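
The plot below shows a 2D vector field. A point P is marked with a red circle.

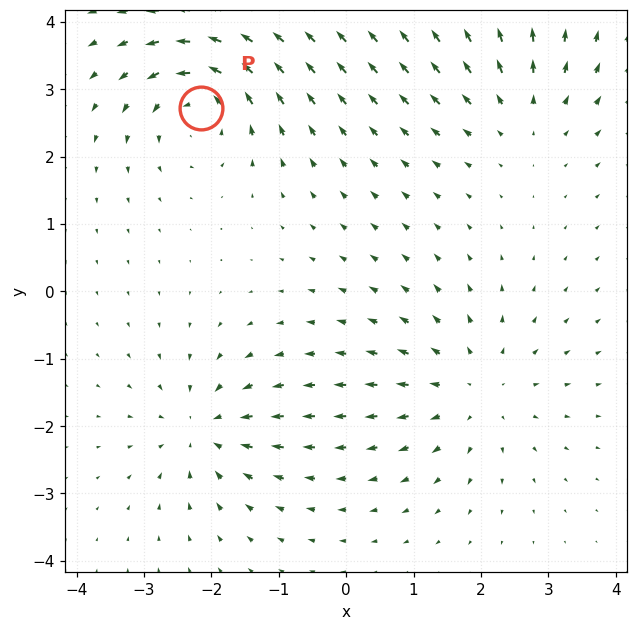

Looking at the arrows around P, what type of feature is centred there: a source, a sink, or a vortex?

At P (-2.2, 2.7) the arrows circulate counterclockwise. Divergence ≈0, curl about +6 — near-zero divergence with nonzero curl is a vortex.

vortex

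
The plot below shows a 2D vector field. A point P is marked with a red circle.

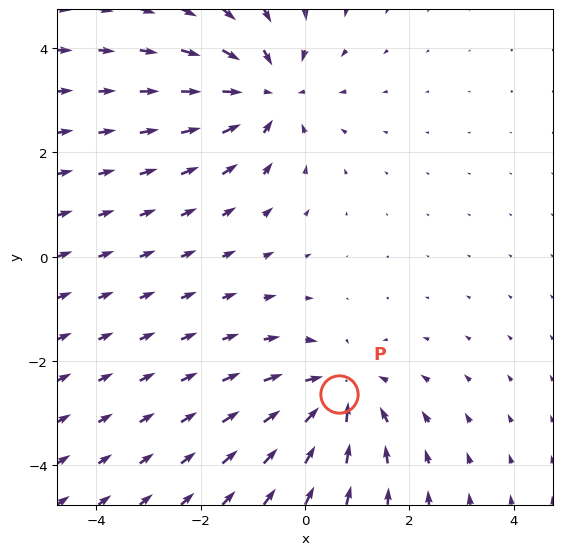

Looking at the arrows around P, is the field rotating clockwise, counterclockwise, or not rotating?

not rotating

Near P at (0.6, -2.6) the arrows show no circulation. The curl there is ≈0.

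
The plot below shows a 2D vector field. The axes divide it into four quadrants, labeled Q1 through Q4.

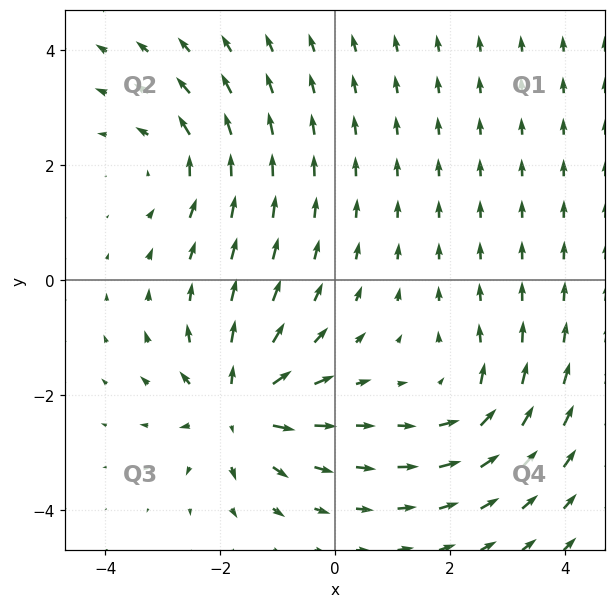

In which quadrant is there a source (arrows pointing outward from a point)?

The source sits at approximately (-1.7, -2.2), which lies in quadrant Q3. The divergence there is about +5, positive as expected for a source.

Q3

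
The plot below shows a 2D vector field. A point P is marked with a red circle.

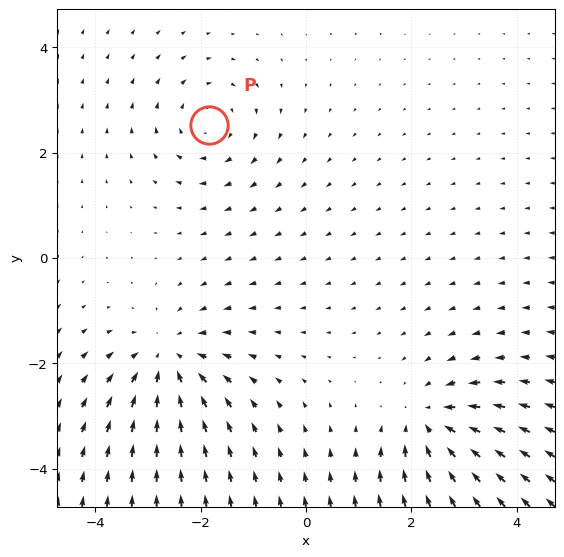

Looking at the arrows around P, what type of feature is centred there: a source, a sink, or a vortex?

At P (-1.8, 2.5) the arrows circulate clockwise. Divergence ≈0, curl about -3 — near-zero divergence with nonzero curl is a vortex.

vortex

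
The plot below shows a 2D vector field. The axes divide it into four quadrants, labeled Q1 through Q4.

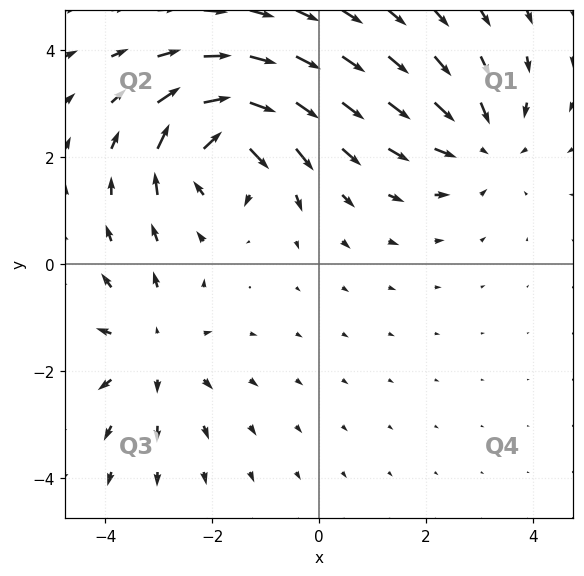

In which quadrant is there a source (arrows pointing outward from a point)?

Q3

The source sits at approximately (-3.1, -1.6), which lies in quadrant Q3. The divergence there is about +2, positive as expected for a source.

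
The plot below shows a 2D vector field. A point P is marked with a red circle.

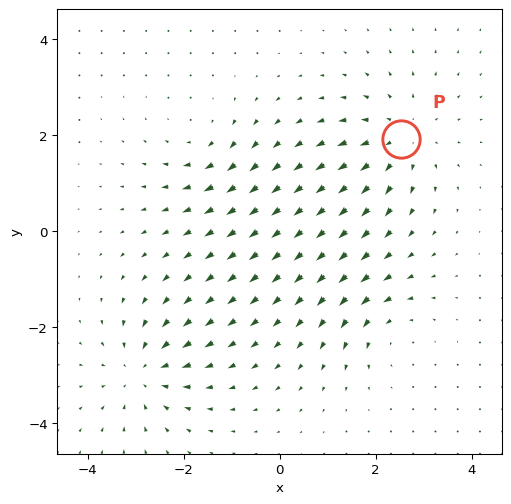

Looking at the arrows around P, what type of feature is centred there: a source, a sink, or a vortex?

At P (2.5, 1.9) the arrows spread outward. Divergence about +3, curl ≈0 — positive divergence with near-zero curl is a source.

source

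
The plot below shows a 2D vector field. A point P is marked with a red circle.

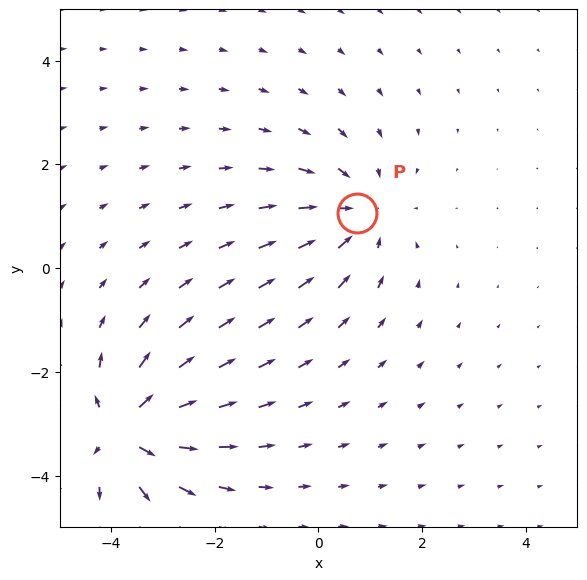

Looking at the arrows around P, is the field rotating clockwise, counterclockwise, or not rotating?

not rotating

Near P at (0.7, 1.1) the arrows show no circulation. The curl there is ≈0.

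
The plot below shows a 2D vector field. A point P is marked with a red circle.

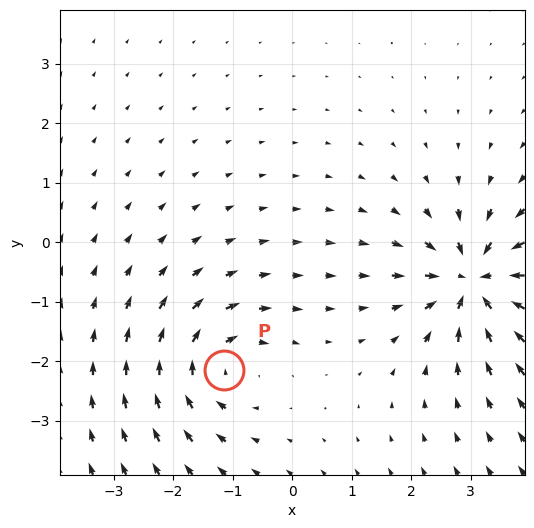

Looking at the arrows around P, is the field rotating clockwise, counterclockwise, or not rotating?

Near P at (-1.1, -2.1) the arrows circulate clockwise. The curl (z-component) there is about -3; negative curl means clockwise rotation.

clockwise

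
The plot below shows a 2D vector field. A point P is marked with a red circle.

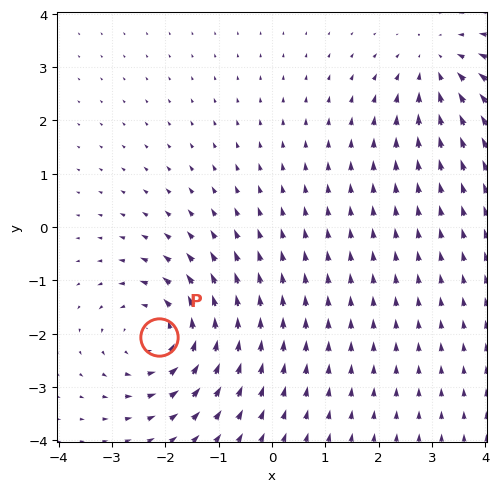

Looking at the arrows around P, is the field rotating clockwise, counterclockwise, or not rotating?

Near P at (-2.1, -2.1) the arrows circulate counterclockwise. The curl (z-component) there is about +3; positive curl means counterclockwise rotation.

counterclockwise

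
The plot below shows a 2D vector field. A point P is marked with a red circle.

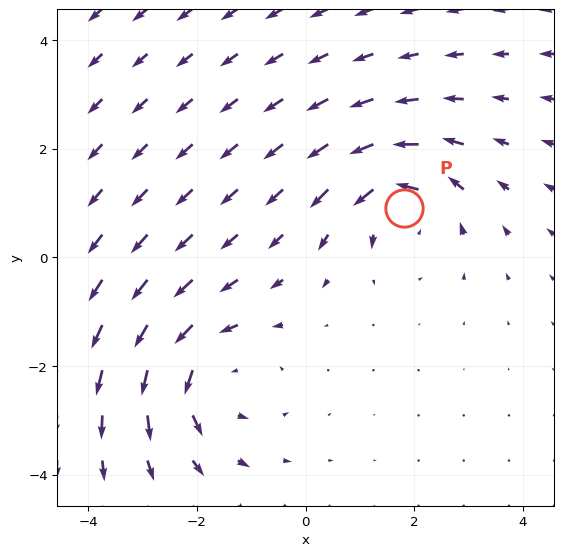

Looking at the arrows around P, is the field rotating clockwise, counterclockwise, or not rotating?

Near P at (1.8, 0.9) the arrows circulate counterclockwise. The curl (z-component) there is about +4; positive curl means counterclockwise rotation.

counterclockwise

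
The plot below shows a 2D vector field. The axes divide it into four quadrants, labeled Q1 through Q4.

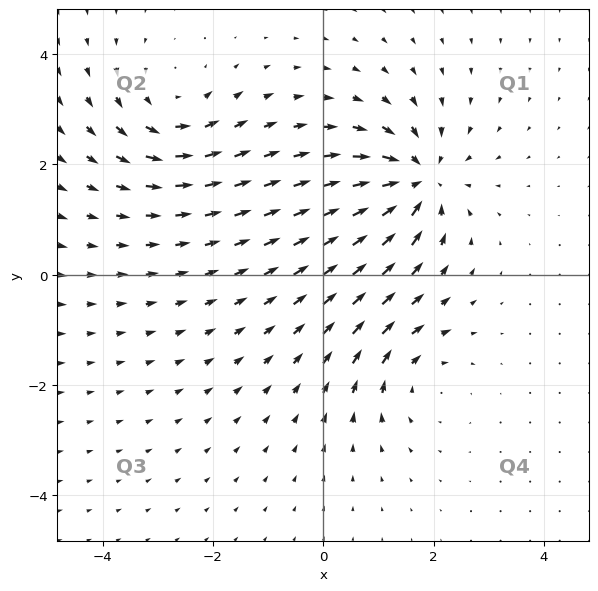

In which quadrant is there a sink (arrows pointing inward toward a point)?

Q1

The sink sits at approximately (1.7, 1.7), which lies in quadrant Q1. The divergence there is about -5, negative as expected for a sink.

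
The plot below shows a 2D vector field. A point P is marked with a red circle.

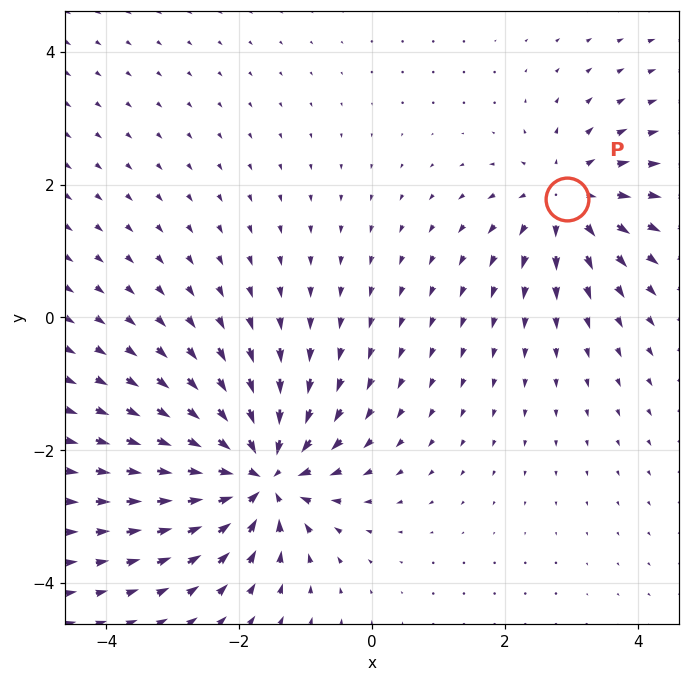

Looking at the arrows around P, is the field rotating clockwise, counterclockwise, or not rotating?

not rotating

Near P at (2.9, 1.8) the arrows show no circulation. The curl there is ≈0.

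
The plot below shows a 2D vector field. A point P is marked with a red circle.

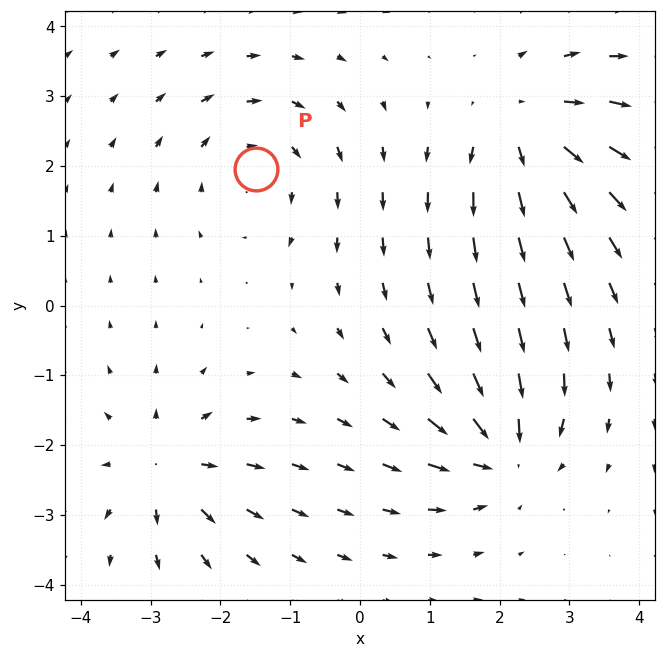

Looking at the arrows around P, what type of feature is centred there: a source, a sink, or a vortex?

At P (-1.5, 2.0) the arrows circulate clockwise. Divergence ≈0, curl about -4 — near-zero divergence with nonzero curl is a vortex.

vortex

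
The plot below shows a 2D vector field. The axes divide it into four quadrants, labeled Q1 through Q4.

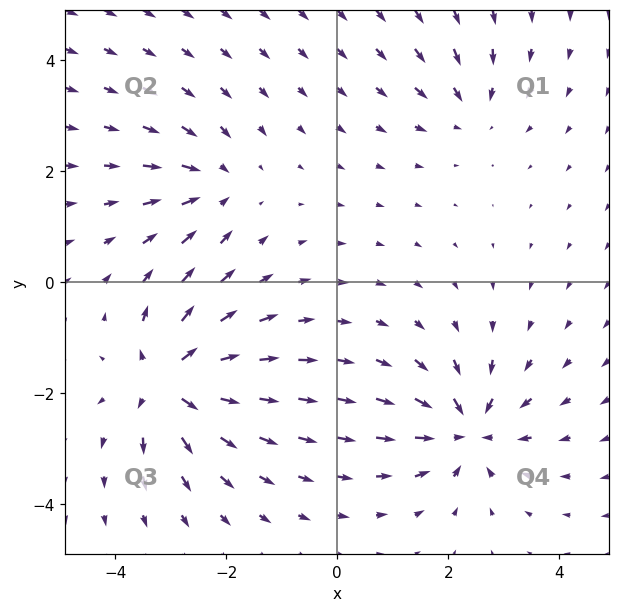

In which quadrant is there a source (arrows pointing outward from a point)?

The source sits at approximately (-3.0, -1.8), which lies in quadrant Q3. The divergence there is about +7, positive as expected for a source.

Q3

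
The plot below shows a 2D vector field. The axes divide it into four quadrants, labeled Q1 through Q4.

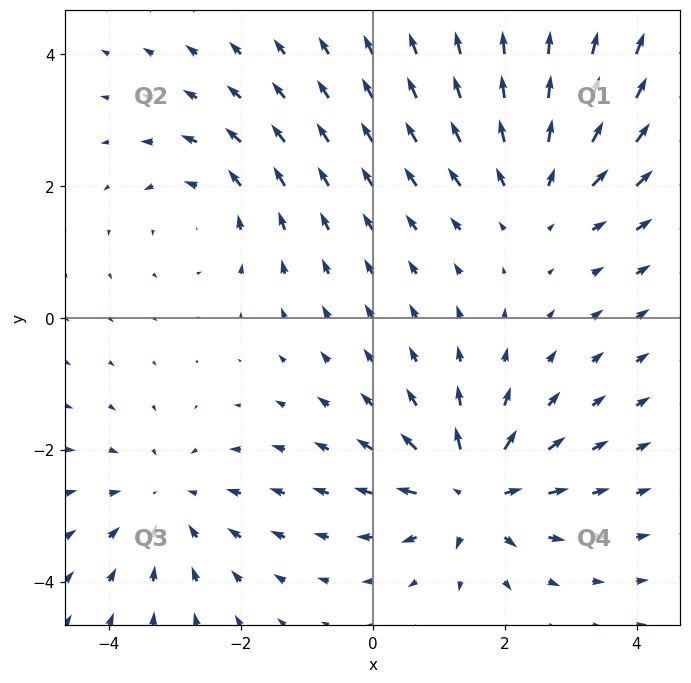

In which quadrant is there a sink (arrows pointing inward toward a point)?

Q3

The sink sits at approximately (-3.1, -2.8), which lies in quadrant Q3. The divergence there is about -3, negative as expected for a sink.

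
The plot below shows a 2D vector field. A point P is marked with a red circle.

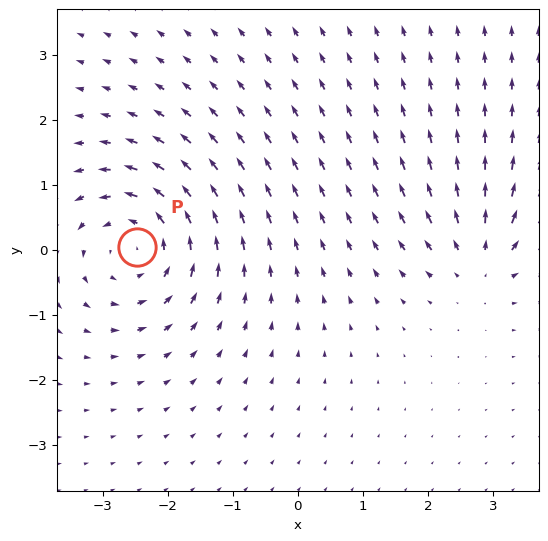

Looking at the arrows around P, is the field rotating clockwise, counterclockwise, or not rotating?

counterclockwise

Near P at (-2.5, 0.1) the arrows circulate counterclockwise. The curl (z-component) there is about +5; positive curl means counterclockwise rotation.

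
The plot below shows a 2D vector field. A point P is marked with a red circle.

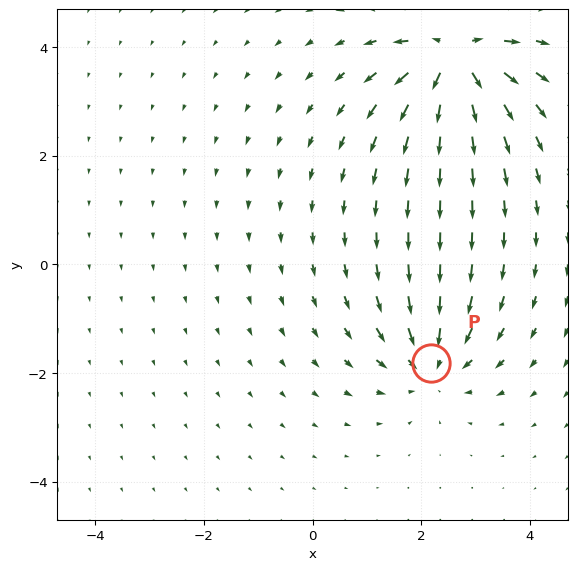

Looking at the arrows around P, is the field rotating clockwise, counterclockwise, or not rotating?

Near P at (2.2, -1.8) the arrows show no circulation. The curl there is ≈0.

not rotating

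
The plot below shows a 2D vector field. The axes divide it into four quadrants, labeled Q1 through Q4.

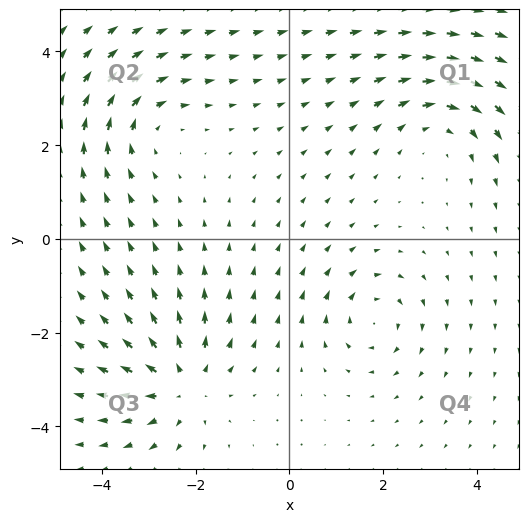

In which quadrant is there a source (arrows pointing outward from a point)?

Q3

The source sits at approximately (-2.3, -3.1), which lies in quadrant Q3. The divergence there is about +5, positive as expected for a source.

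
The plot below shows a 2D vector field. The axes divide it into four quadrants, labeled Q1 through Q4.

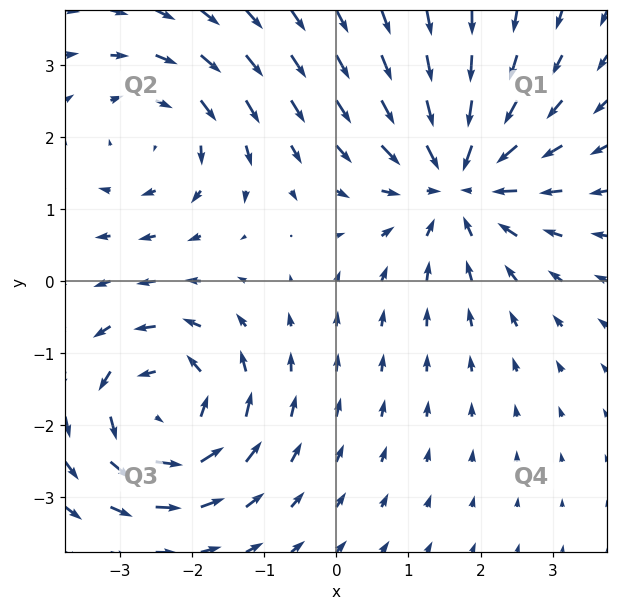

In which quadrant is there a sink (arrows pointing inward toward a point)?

Q1

The sink sits at approximately (1.7, 1.4), which lies in quadrant Q1. The divergence there is about -5, negative as expected for a sink.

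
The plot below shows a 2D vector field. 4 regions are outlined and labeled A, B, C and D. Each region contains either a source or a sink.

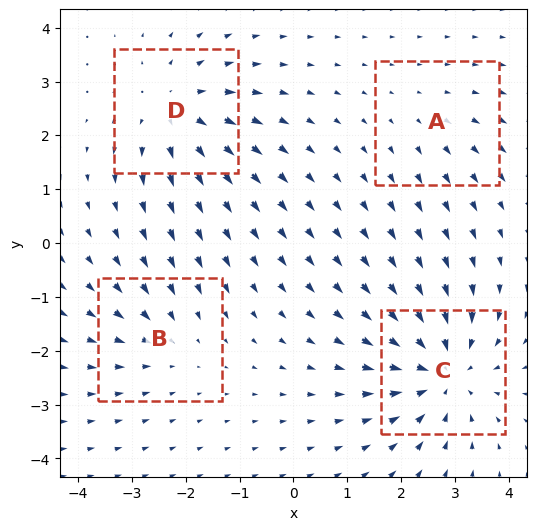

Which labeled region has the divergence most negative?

Divergence at each region's feature centre — A: about +2, B: about -3, C: about -6, D: about +5. Region C is most negative.

C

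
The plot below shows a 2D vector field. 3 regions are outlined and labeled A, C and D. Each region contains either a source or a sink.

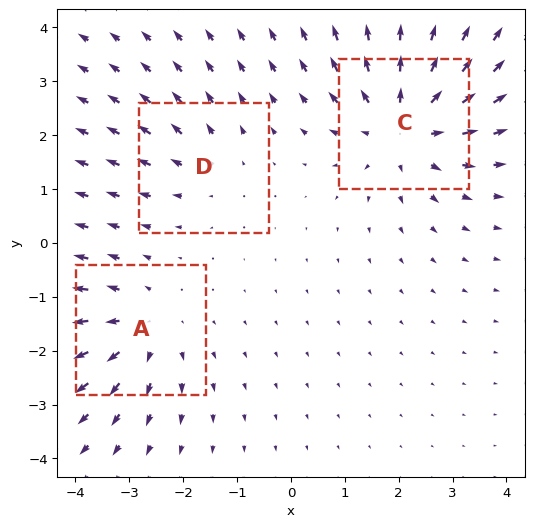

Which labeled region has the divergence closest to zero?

Divergence at each region's feature centre — A: about +3, C: about +4, D: about +2. Region D is closest to zero.

D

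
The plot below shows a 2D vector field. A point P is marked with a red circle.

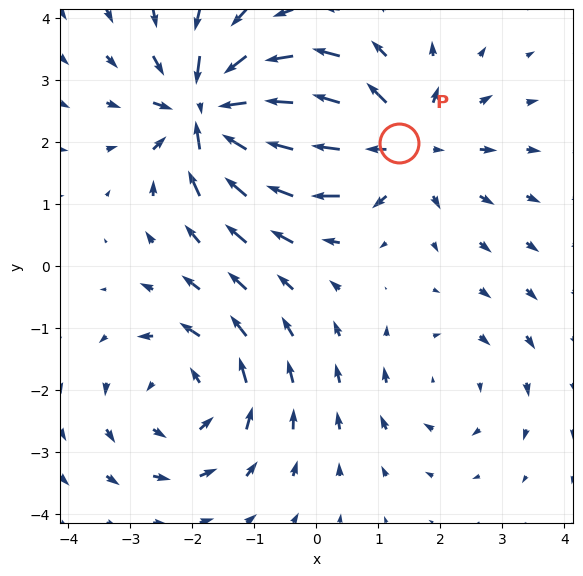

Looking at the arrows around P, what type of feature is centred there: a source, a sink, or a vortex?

At P (1.3, 2.0) the arrows spread outward. Divergence about +4, curl ≈0 — positive divergence with near-zero curl is a source.

source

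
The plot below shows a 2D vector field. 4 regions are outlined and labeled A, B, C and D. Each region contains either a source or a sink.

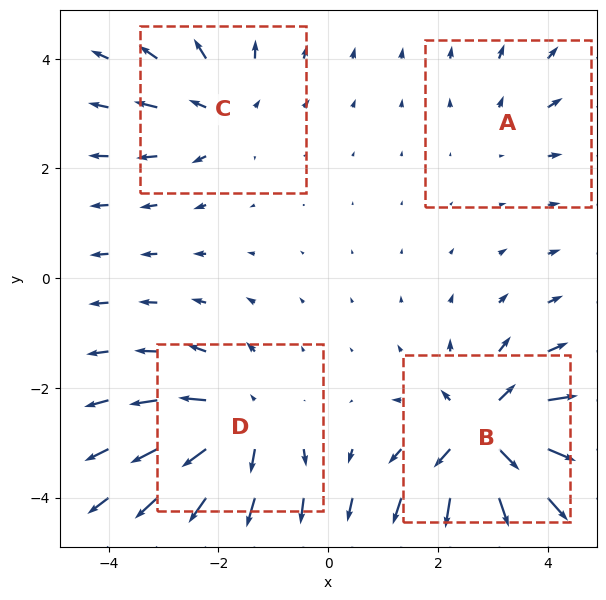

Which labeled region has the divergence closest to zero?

Divergence at each region's feature centre — A: about +2, B: about +7, C: about +4, D: about +5. Region A is closest to zero.

A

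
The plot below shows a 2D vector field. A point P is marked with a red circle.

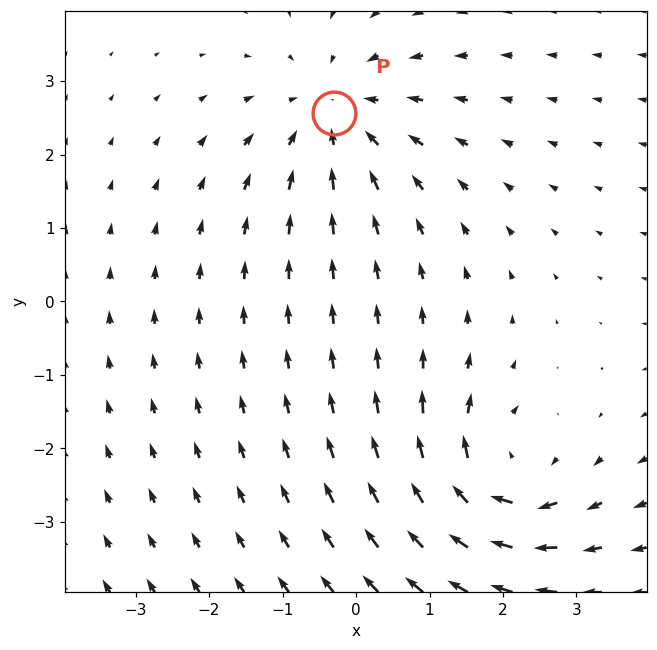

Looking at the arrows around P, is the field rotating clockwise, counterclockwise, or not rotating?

Near P at (-0.3, 2.6) the arrows show no circulation. The curl there is ≈0.

not rotating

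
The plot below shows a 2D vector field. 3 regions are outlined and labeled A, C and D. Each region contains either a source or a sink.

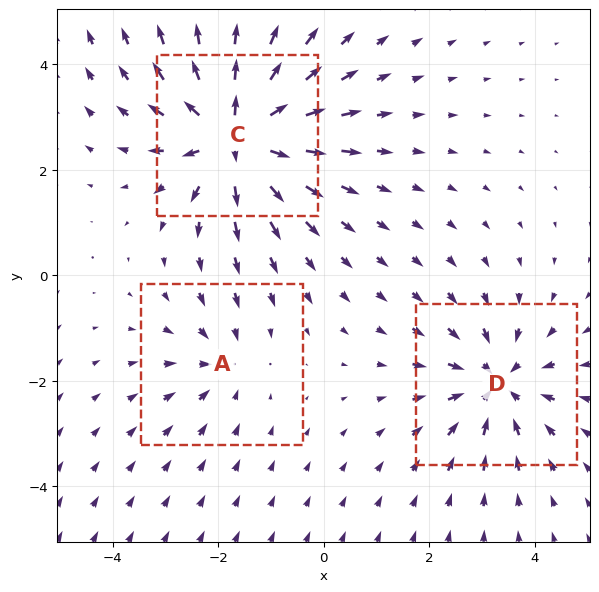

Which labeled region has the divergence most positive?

Divergence at each region's feature centre — A: about -2, C: about +5, D: about -4. Region C is most positive.

C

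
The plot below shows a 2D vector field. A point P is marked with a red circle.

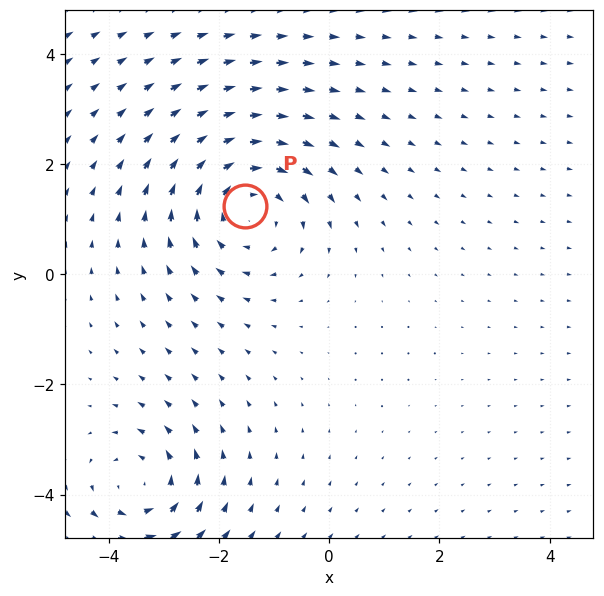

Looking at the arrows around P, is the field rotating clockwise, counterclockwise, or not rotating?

clockwise

Near P at (-1.5, 1.2) the arrows circulate clockwise. The curl (z-component) there is about -4; negative curl means clockwise rotation.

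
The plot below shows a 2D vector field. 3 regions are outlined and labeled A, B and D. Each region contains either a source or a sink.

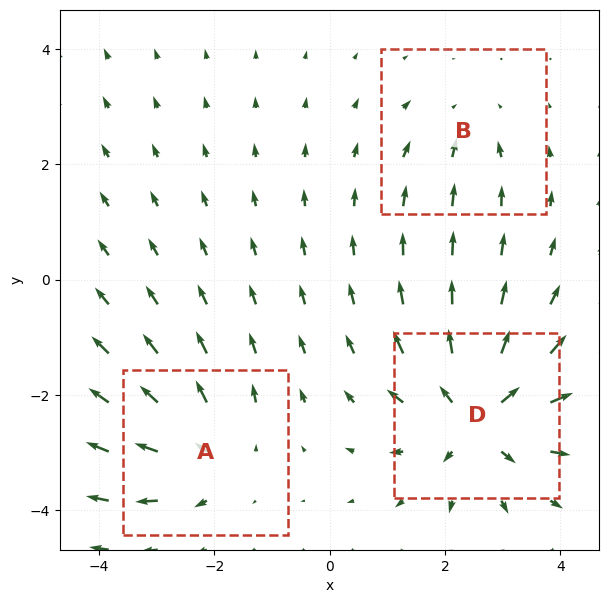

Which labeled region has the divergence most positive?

D

Divergence at each region's feature centre — A: about +3, B: about -2, D: about +5. Region D is most positive.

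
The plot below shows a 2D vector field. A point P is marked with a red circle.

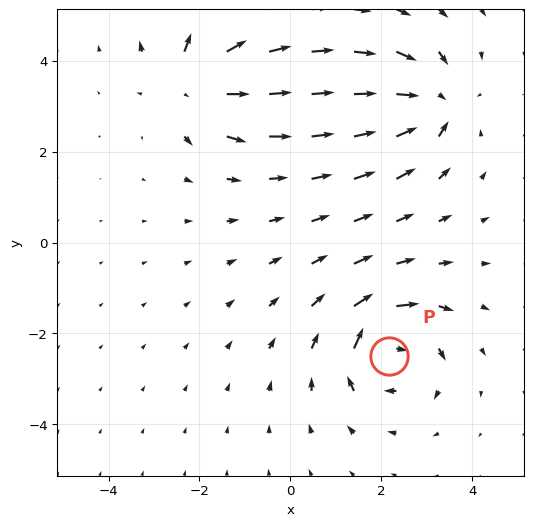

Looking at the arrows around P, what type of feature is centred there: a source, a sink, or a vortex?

vortex

At P (2.2, -2.5) the arrows circulate clockwise. Divergence ≈0, curl about -6 — near-zero divergence with nonzero curl is a vortex.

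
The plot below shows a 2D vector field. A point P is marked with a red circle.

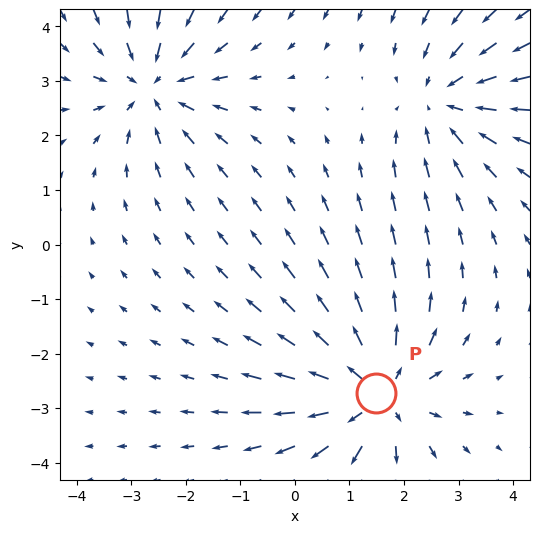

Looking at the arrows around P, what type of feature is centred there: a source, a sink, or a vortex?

At P (1.5, -2.7) the arrows spread outward. Divergence about +5, curl ≈0 — positive divergence with near-zero curl is a source.

source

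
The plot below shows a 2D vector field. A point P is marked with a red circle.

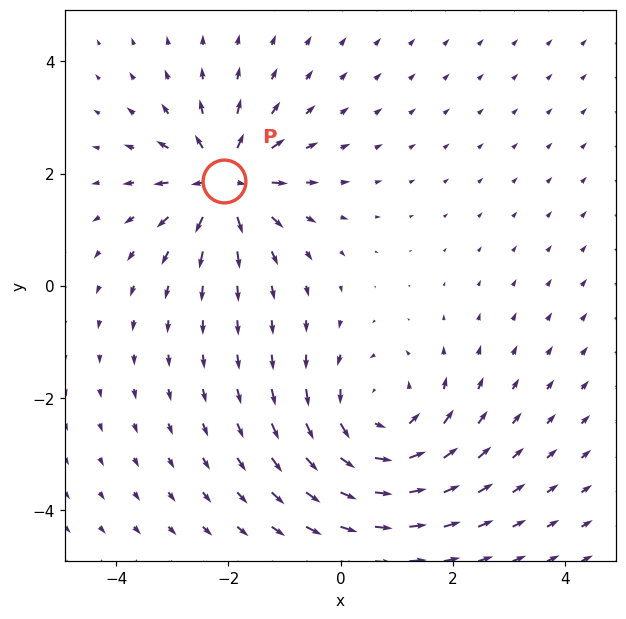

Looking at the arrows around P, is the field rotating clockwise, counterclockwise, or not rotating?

Near P at (-2.1, 1.9) the arrows show no circulation. The curl there is ≈0.

not rotating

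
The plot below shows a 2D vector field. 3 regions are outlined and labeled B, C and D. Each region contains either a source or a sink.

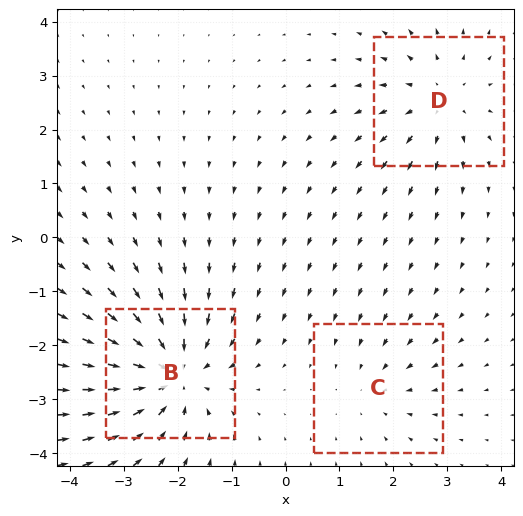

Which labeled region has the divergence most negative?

B

Divergence at each region's feature centre — B: about -5, C: about -2, D: about +3. Region B is most negative.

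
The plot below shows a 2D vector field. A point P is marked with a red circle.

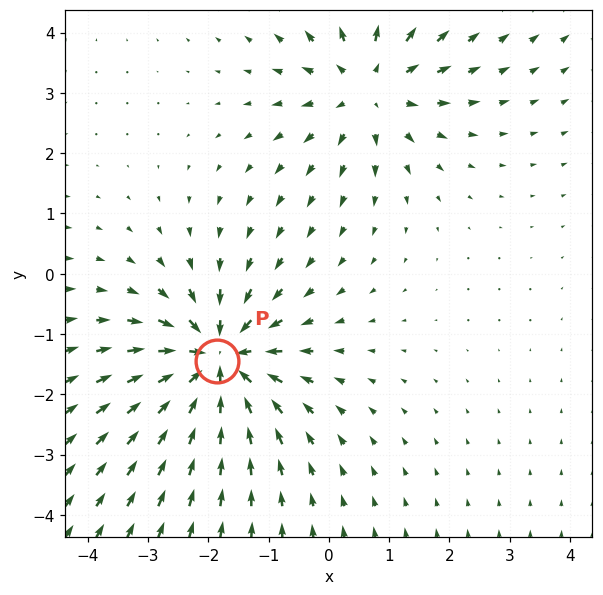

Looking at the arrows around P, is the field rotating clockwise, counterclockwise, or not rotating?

not rotating

Near P at (-1.9, -1.4) the arrows show no circulation. The curl there is ≈0.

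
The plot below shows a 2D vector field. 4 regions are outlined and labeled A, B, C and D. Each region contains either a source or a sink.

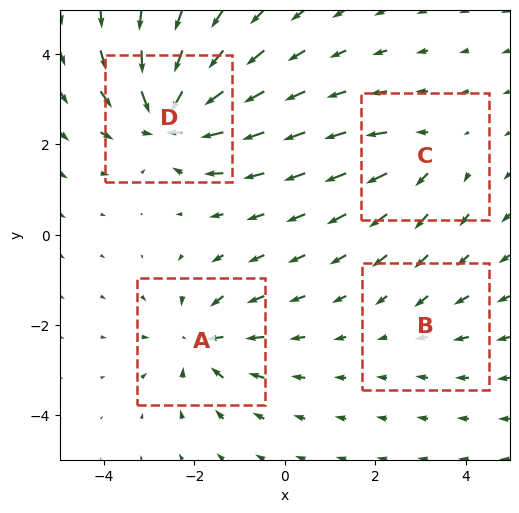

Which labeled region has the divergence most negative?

D

Divergence at each region's feature centre — A: about -5, B: about -2, C: about +4, D: about -8. Region D is most negative.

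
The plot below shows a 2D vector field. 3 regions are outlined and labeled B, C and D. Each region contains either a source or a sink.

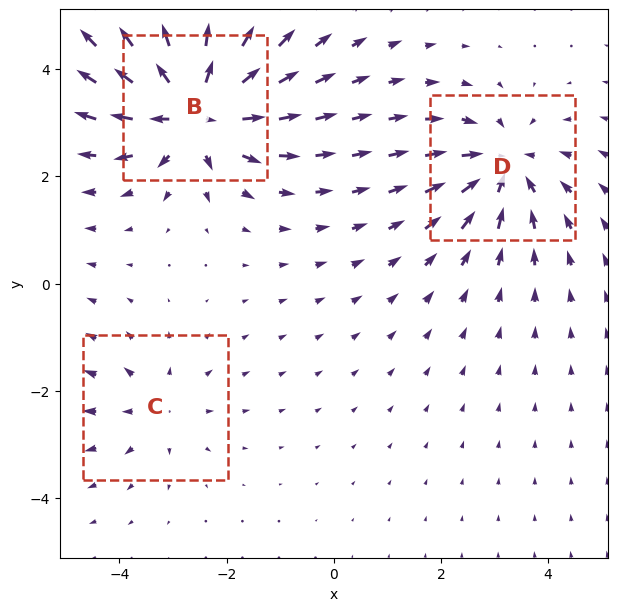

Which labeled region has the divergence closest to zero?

C

Divergence at each region's feature centre — B: about +6, C: about +2, D: about -4. Region C is closest to zero.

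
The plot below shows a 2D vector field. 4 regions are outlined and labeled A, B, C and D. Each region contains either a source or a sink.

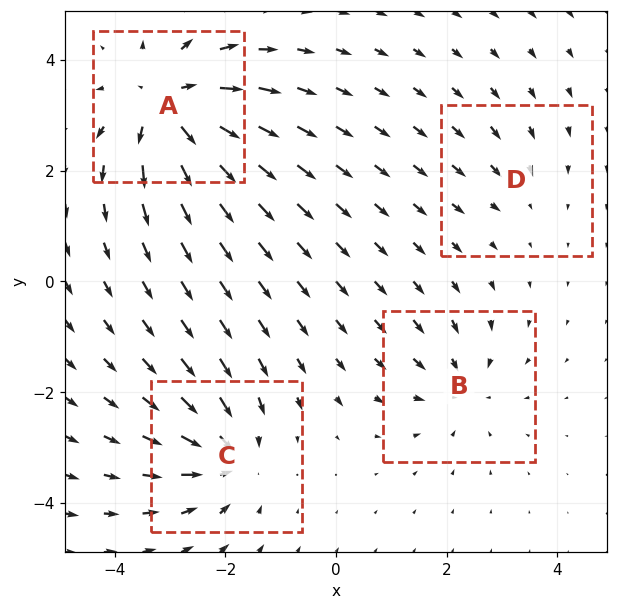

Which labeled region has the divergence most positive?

A

Divergence at each region's feature centre — A: about +7, B: about -4, C: about -5, D: about -2. Region A is most positive.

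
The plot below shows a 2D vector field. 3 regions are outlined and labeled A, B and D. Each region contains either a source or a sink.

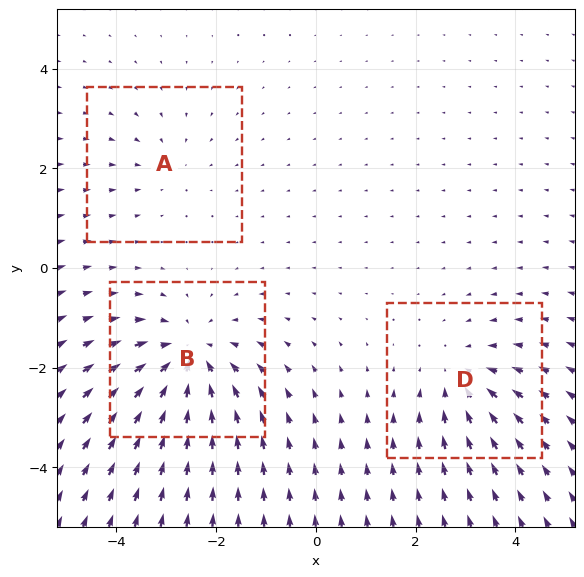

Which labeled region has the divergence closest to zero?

Divergence at each region's feature centre — A: about -2, B: about -5, D: about -3. Region A is closest to zero.

A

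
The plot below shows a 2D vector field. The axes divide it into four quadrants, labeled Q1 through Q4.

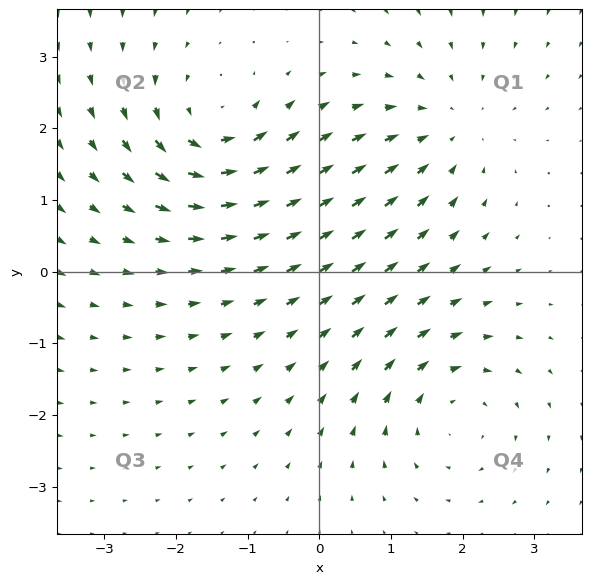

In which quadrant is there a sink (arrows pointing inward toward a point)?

The sink sits at approximately (1.8, 2.0), which lies in quadrant Q1. The divergence there is about -4, negative as expected for a sink.

Q1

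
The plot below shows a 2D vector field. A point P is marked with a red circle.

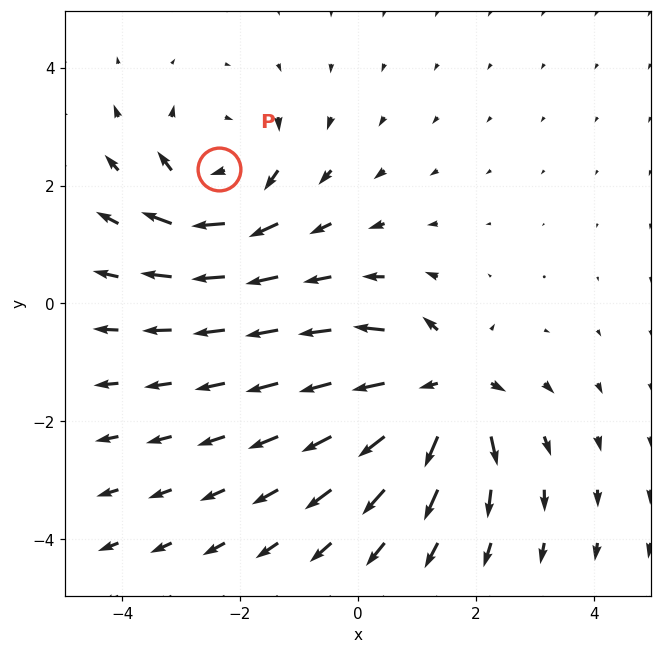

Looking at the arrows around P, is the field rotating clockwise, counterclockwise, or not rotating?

clockwise

Near P at (-2.4, 2.3) the arrows circulate clockwise. The curl (z-component) there is about -4; negative curl means clockwise rotation.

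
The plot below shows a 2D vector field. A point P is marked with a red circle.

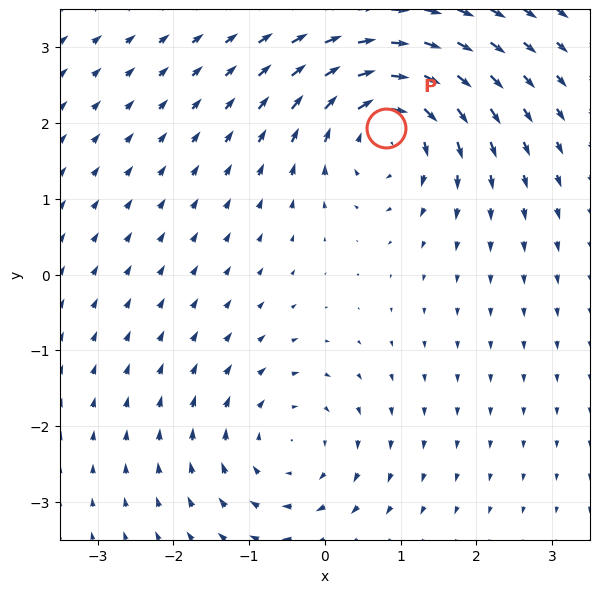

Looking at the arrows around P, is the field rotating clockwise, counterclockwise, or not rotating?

Near P at (0.8, 1.9) the arrows circulate clockwise. The curl (z-component) there is about -5; negative curl means clockwise rotation.

clockwise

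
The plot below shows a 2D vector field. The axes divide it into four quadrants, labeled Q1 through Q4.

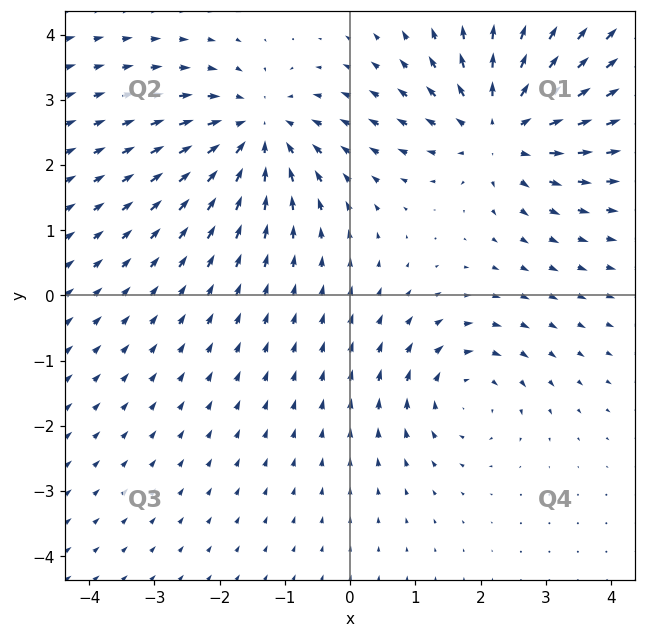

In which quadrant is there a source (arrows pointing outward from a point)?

The source sits at approximately (2.3, 2.6), which lies in quadrant Q1. The divergence there is about +4, positive as expected for a source.

Q1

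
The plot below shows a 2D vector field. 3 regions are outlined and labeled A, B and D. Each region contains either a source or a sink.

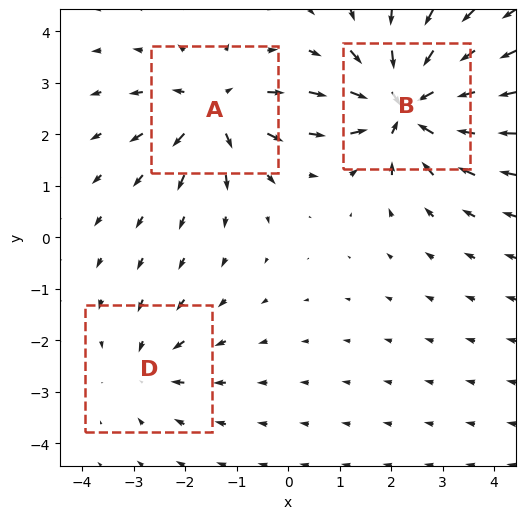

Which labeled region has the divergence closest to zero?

D

Divergence at each region's feature centre — A: about +4, B: about -5, D: about -2. Region D is closest to zero.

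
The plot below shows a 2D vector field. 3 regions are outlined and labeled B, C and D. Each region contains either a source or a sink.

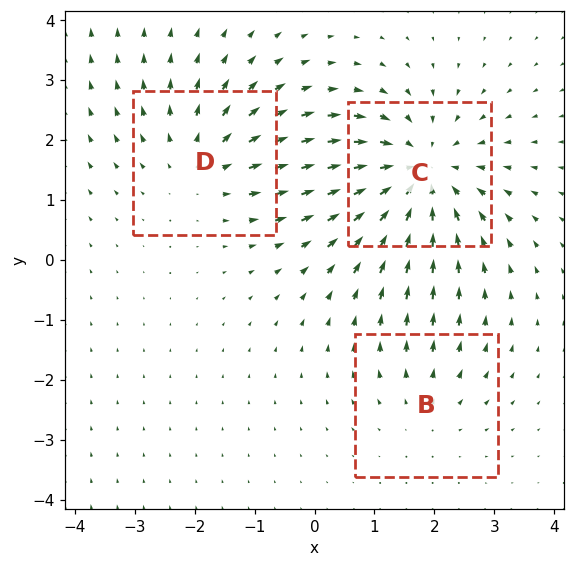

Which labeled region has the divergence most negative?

C

Divergence at each region's feature centre — B: about +2, C: about -4, D: about +3. Region C is most negative.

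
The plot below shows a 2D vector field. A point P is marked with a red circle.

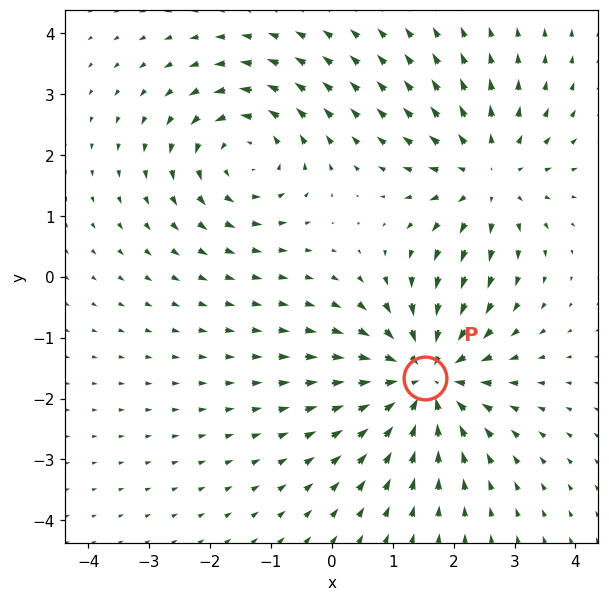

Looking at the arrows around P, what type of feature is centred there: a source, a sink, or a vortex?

sink

At P (1.5, -1.7) the arrows converge inward. Divergence about -4, curl ≈0 — negative divergence with near-zero curl is a sink.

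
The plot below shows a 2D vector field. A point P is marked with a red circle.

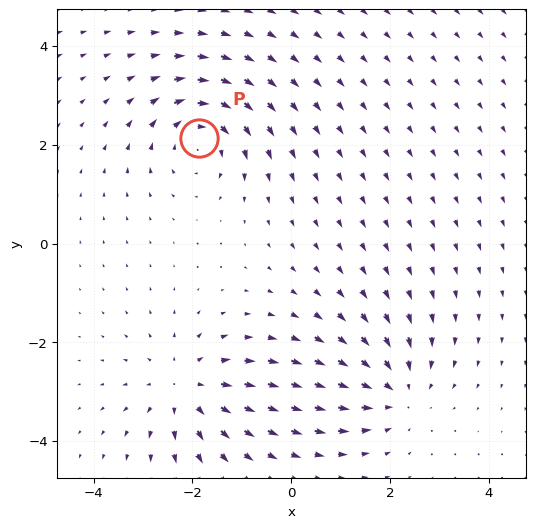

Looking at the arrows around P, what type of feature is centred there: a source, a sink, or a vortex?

At P (-1.9, 2.1) the arrows circulate clockwise. Divergence ≈0, curl about -6 — near-zero divergence with nonzero curl is a vortex.

vortex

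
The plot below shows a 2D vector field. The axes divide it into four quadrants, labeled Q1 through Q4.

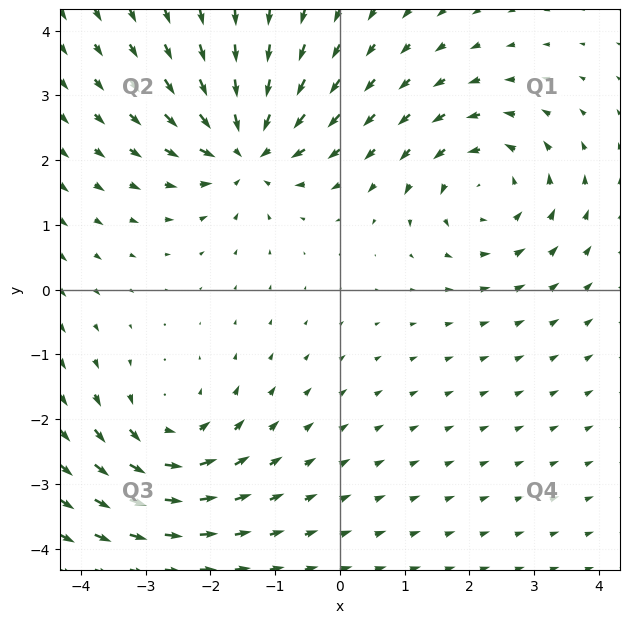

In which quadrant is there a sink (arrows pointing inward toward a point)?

The sink sits at approximately (-1.4, 2.2), which lies in quadrant Q2. The divergence there is about -6, negative as expected for a sink.

Q2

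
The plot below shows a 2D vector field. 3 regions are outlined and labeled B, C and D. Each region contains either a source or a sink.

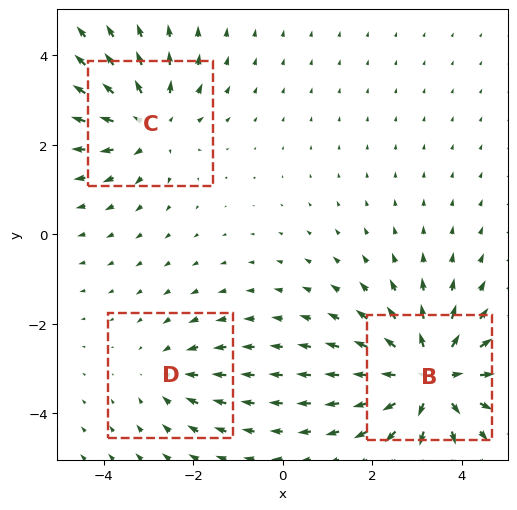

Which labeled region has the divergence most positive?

B

Divergence at each region's feature centre — B: about +5, C: about +3, D: about -2. Region B is most positive.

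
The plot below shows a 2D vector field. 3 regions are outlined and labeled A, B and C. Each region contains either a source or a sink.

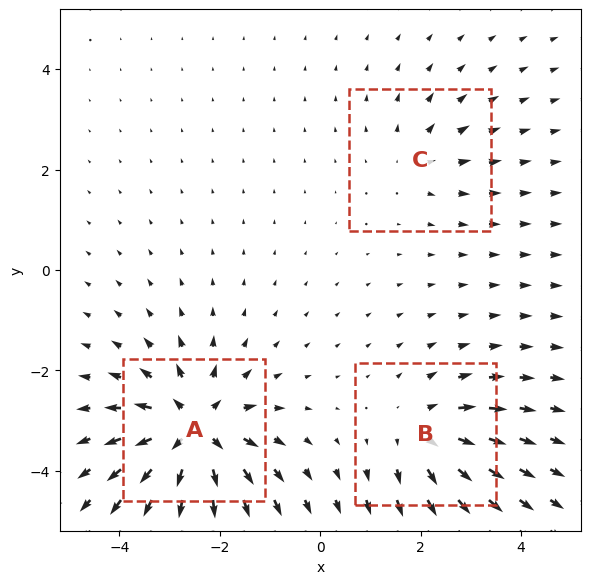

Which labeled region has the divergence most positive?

A

Divergence at each region's feature centre — A: about +6, B: about +4, C: about +2. Region A is most positive.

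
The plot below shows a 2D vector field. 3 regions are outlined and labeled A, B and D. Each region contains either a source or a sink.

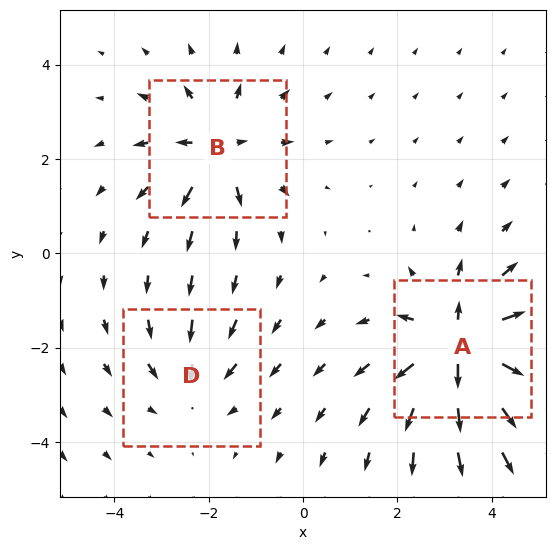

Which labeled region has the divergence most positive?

Divergence at each region's feature centre — A: about +6, B: about +4, D: about -2. Region A is most positive.

A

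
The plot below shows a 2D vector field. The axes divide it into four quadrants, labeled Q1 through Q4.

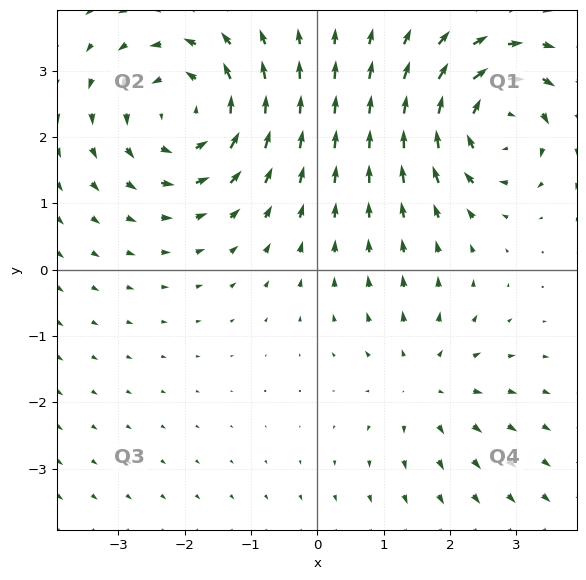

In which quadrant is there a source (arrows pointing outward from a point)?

The source sits at approximately (1.6, -1.7), which lies in quadrant Q4. The divergence there is about +3, positive as expected for a source.

Q4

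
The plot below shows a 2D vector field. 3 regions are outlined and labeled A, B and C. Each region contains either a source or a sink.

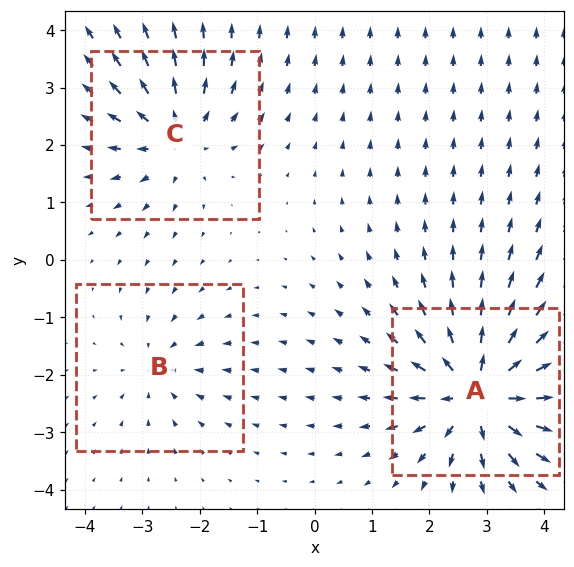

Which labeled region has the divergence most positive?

Divergence at each region's feature centre — A: about +6, B: about -2, C: about +4. Region A is most positive.

A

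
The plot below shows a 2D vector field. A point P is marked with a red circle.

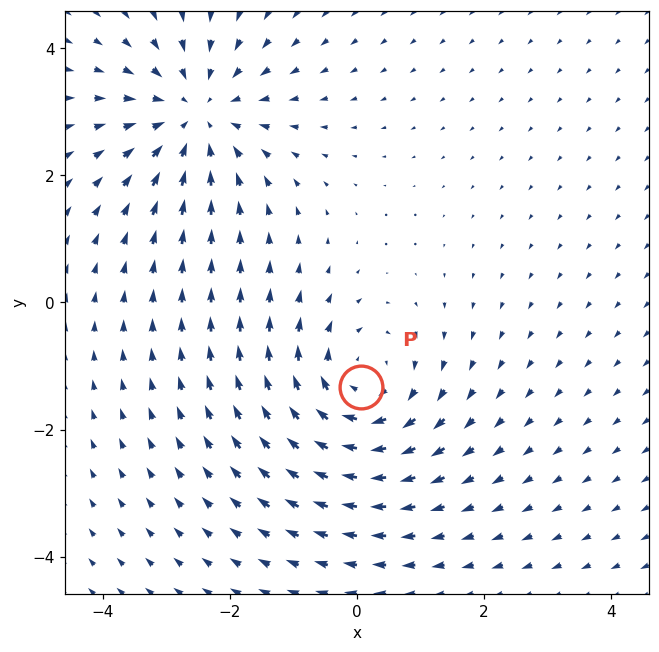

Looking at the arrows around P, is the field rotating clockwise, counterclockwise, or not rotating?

Near P at (0.1, -1.3) the arrows circulate clockwise. The curl (z-component) there is about -3; negative curl means clockwise rotation.

clockwise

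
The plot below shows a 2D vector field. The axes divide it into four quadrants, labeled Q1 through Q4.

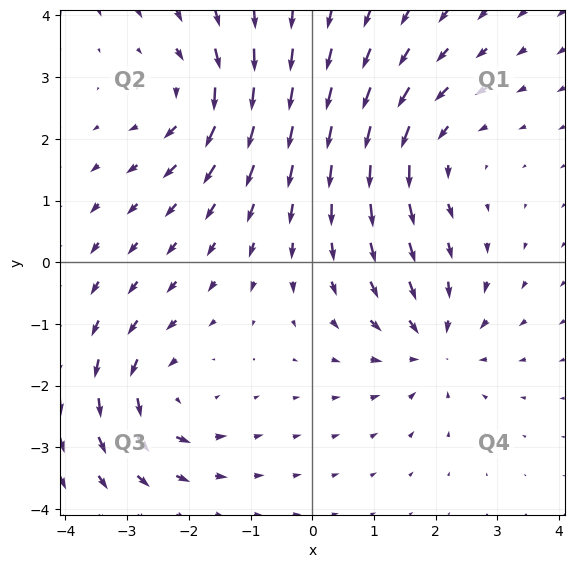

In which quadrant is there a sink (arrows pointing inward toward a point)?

Q4

The sink sits at approximately (2.0, -1.3), which lies in quadrant Q4. The divergence there is about -4, negative as expected for a sink.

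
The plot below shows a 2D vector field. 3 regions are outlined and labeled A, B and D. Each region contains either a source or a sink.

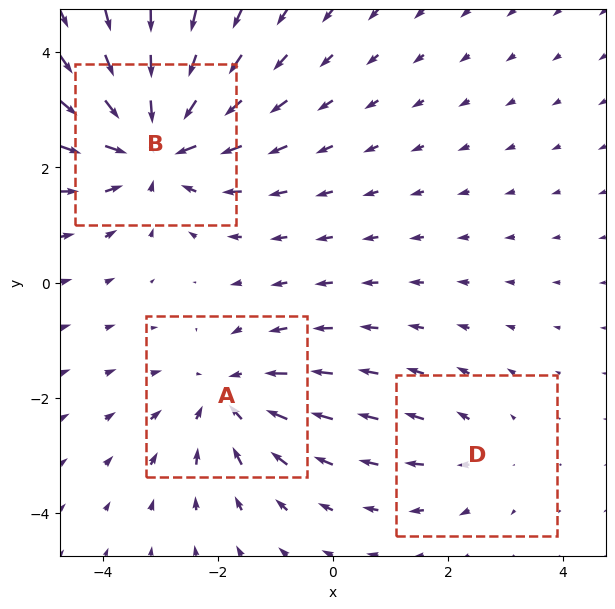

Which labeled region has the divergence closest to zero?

D

Divergence at each region's feature centre — A: about -3, B: about -4, D: about +2. Region D is closest to zero.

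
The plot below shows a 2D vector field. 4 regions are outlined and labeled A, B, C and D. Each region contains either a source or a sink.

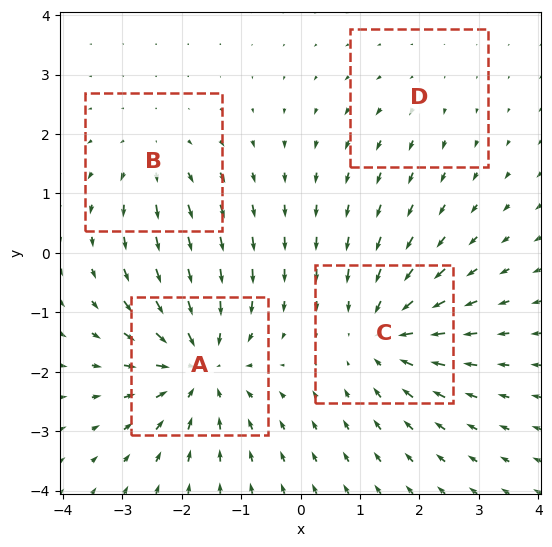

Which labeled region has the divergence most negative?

Divergence at each region's feature centre — A: about -6, B: about +3, C: about -5, D: about +2. Region A is most negative.

A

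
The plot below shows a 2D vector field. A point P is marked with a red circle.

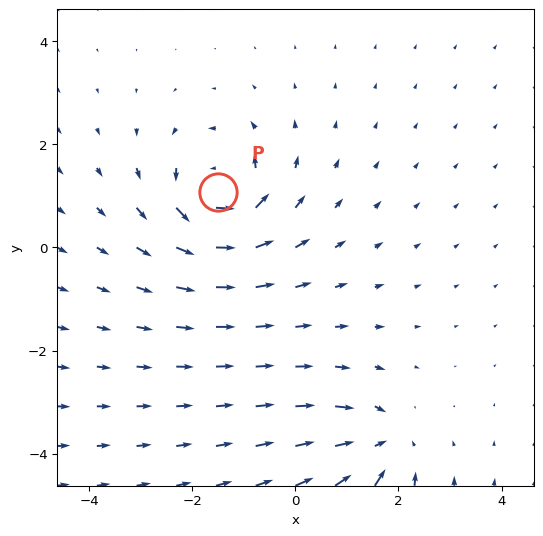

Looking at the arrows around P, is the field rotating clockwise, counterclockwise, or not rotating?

counterclockwise

Near P at (-1.5, 1.1) the arrows circulate counterclockwise. The curl (z-component) there is about +6; positive curl means counterclockwise rotation.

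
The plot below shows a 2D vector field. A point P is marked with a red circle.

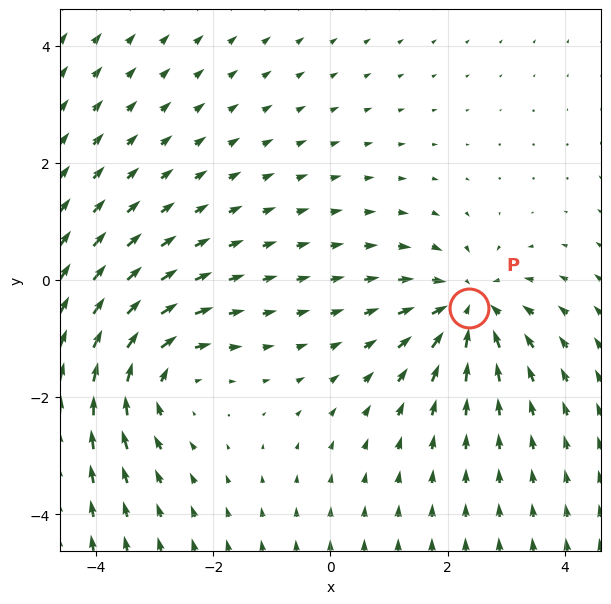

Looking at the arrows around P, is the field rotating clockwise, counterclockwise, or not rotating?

Near P at (2.4, -0.5) the arrows show no circulation. The curl there is ≈0.

not rotating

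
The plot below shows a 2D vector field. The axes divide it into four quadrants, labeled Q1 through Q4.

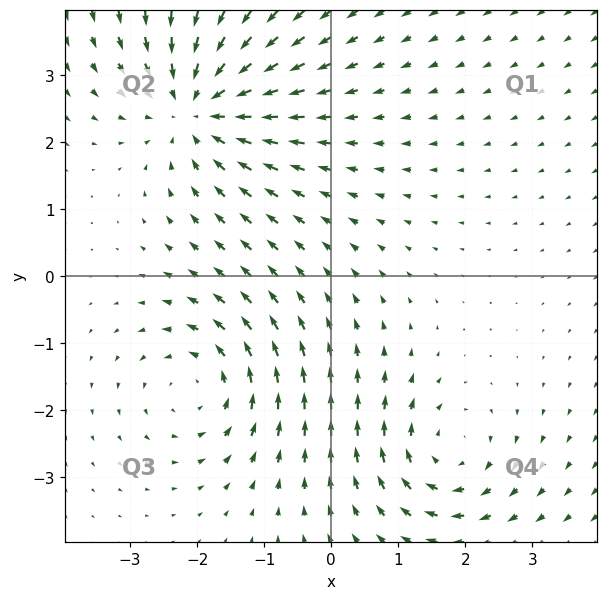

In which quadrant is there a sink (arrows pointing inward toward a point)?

Q2

The sink sits at approximately (-2.0, 2.5), which lies in quadrant Q2. The divergence there is about -5, negative as expected for a sink.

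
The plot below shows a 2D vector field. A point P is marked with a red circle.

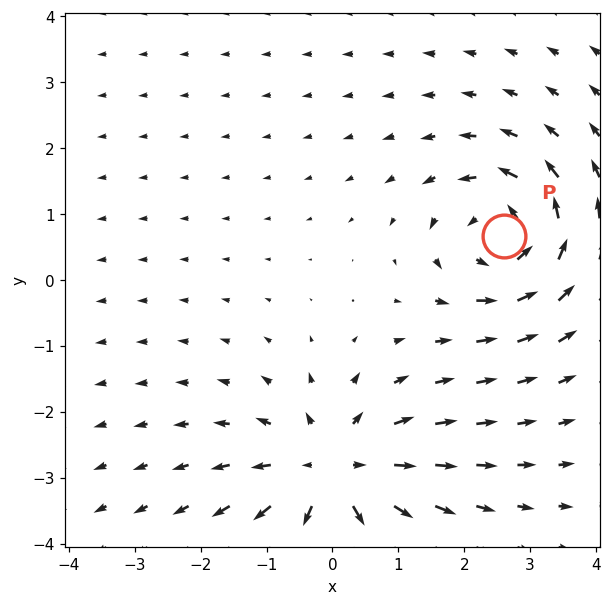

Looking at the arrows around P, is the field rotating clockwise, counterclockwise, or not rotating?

counterclockwise

Near P at (2.6, 0.7) the arrows circulate counterclockwise. The curl (z-component) there is about +4; positive curl means counterclockwise rotation.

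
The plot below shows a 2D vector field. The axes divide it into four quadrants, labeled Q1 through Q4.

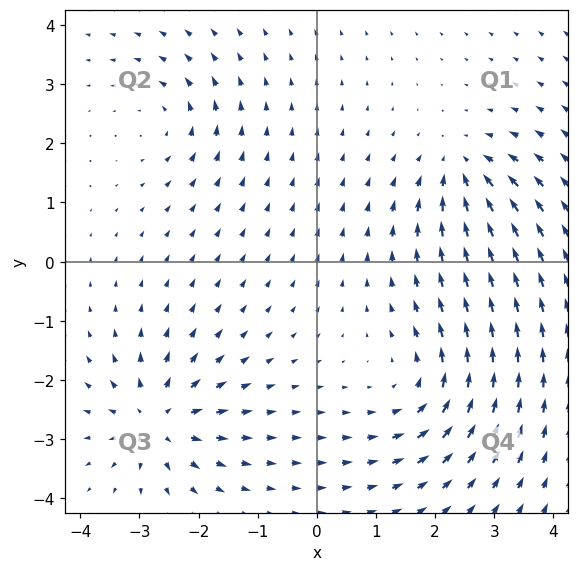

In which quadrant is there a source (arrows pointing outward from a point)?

The source sits at approximately (-2.7, -2.7), which lies in quadrant Q3. The divergence there is about +6, positive as expected for a source.

Q3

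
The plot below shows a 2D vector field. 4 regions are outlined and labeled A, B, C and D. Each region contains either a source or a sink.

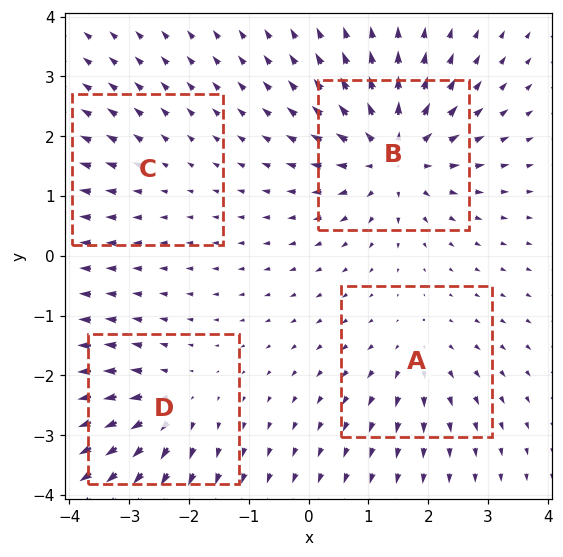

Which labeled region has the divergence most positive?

Divergence at each region's feature centre — A: about +4, B: about +8, C: about +2, D: about +5. Region B is most positive.

B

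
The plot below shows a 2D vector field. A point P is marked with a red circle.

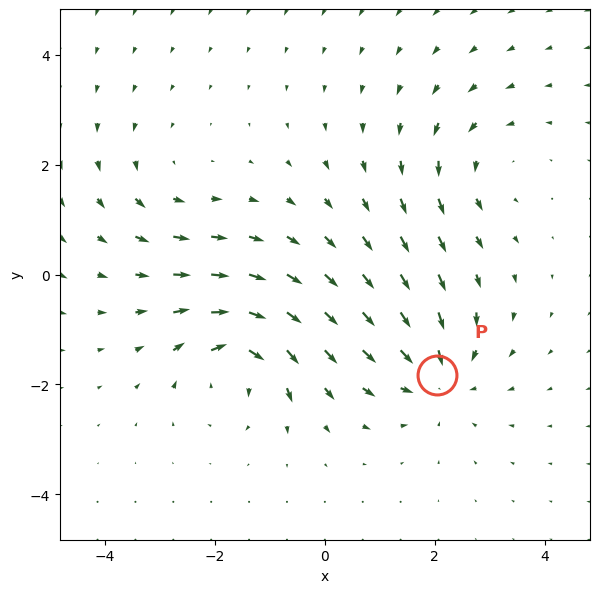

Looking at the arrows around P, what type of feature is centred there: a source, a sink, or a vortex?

sink

At P (2.0, -1.8) the arrows converge inward. Divergence about -4, curl ≈0 — negative divergence with near-zero curl is a sink.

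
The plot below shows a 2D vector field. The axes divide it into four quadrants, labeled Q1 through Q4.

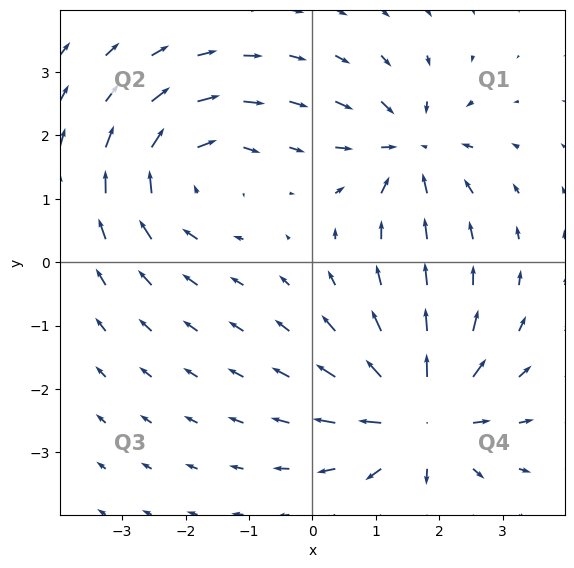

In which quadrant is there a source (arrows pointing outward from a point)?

The source sits at approximately (1.7, -2.4), which lies in quadrant Q4. The divergence there is about +5, positive as expected for a source.

Q4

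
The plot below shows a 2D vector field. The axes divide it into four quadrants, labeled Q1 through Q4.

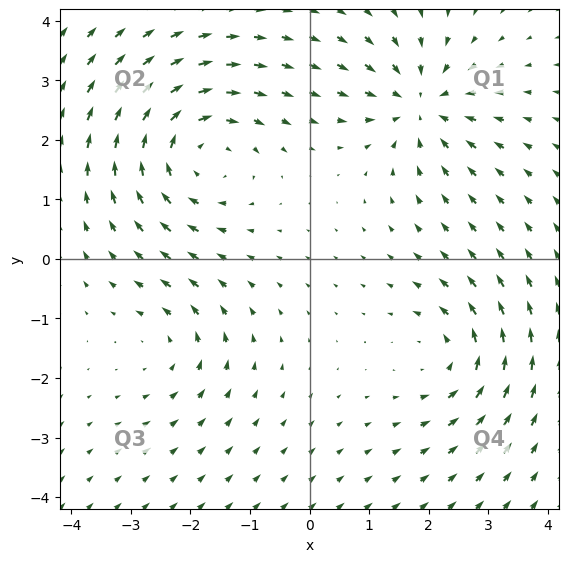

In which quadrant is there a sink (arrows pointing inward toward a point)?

Q1

The sink sits at approximately (1.9, 2.6), which lies in quadrant Q1. The divergence there is about -5, negative as expected for a sink.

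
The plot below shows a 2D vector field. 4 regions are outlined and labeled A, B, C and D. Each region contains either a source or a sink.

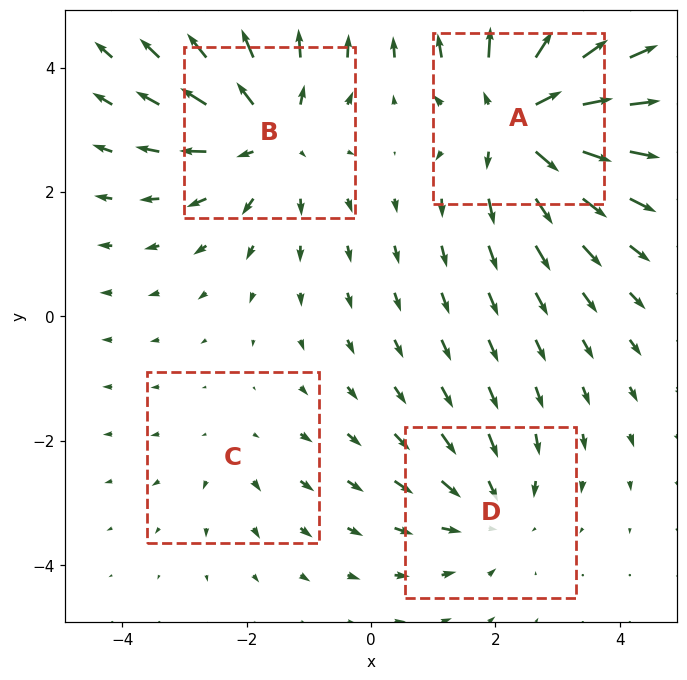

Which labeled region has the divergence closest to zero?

Divergence at each region's feature centre — A: about +6, B: about +5, C: about +2, D: about -3. Region C is closest to zero.

C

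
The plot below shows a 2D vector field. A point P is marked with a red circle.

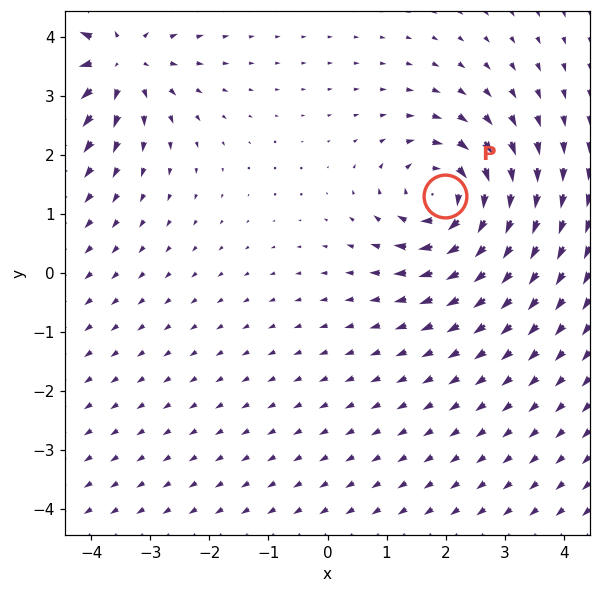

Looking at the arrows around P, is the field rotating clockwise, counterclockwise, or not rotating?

clockwise

Near P at (2.0, 1.3) the arrows circulate clockwise. The curl (z-component) there is about -4; negative curl means clockwise rotation.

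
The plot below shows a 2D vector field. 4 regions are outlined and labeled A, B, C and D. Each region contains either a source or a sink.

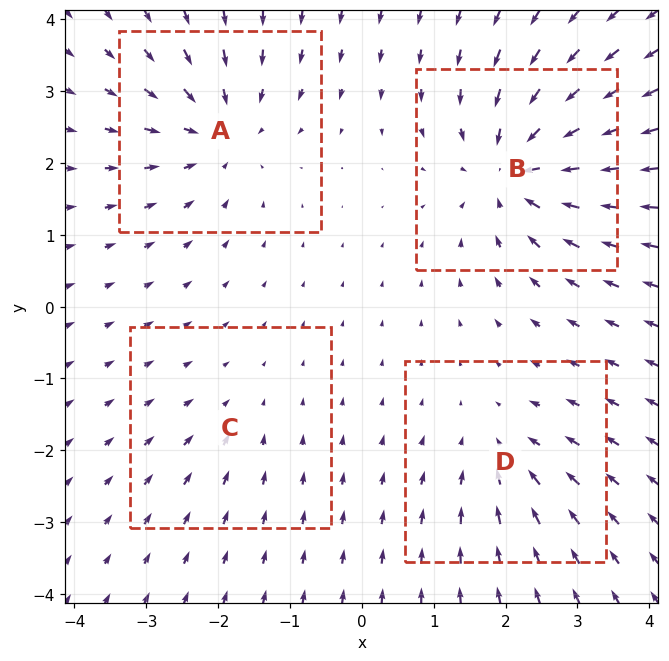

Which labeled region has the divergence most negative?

Divergence at each region's feature centre — A: about -6, B: about -7, C: about -2, D: about -4. Region B is most negative.

B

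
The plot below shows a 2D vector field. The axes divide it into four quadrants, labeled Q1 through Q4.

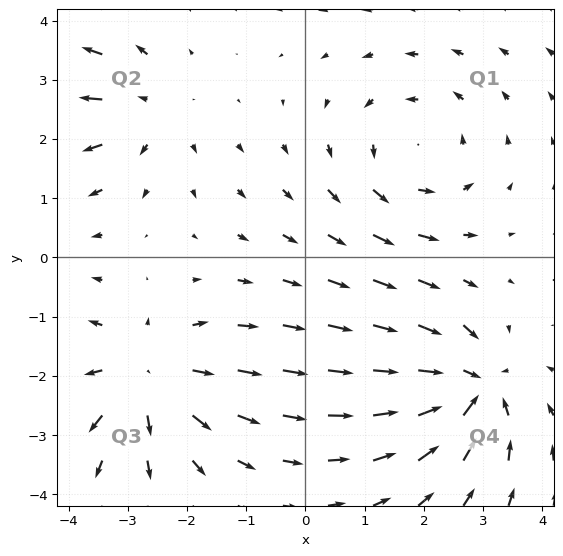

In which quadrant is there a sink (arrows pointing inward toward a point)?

The sink sits at approximately (2.8, -2.2), which lies in quadrant Q4. The divergence there is about -5, negative as expected for a sink.

Q4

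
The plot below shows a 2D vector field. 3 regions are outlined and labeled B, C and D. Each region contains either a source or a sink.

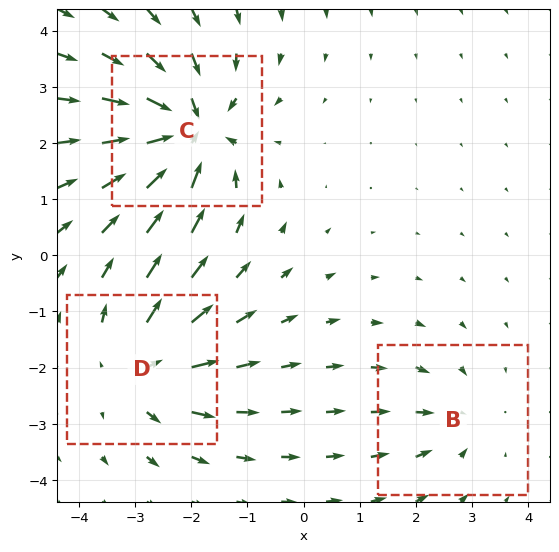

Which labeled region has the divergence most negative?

C

Divergence at each region's feature centre — B: about -2, C: about -5, D: about +3. Region C is most negative.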